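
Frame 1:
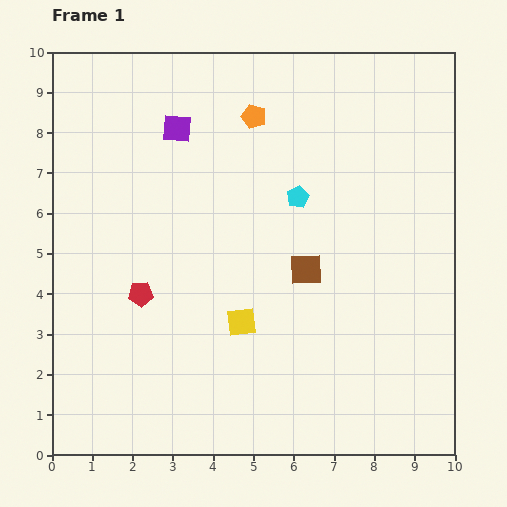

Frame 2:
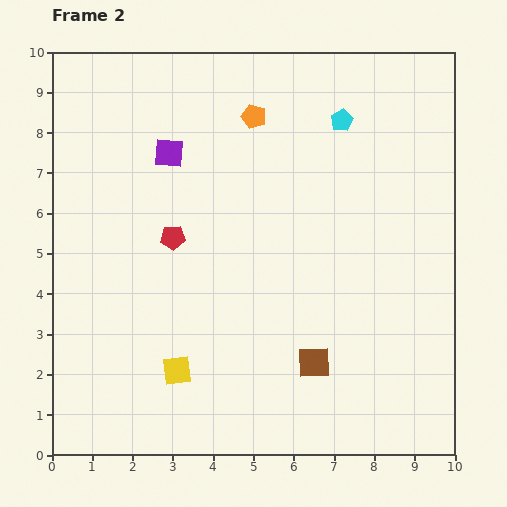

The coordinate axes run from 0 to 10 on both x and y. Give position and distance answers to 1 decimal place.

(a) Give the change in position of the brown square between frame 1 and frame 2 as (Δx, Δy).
(0.2, -2.3)

The brown square was at (6.3, 4.6) in frame 1 and (6.5, 2.3) in frame 2.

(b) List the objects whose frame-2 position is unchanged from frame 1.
the orange pentagon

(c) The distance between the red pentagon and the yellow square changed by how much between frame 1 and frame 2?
+0.7

Distance in frame 1: 2.6. Distance in frame 2: 3.3.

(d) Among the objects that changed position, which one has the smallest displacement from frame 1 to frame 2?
the purple square

(moved 0.6)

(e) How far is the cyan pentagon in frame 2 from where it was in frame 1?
2.2

The cyan pentagon moved from (6.1, 6.4) to (7.2, 8.3), a distance of √(1.1² + 1.9²) ≈ 2.2.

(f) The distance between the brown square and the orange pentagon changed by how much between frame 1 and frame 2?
+2.3

Distance in frame 1: 4.0. Distance in frame 2: 6.3.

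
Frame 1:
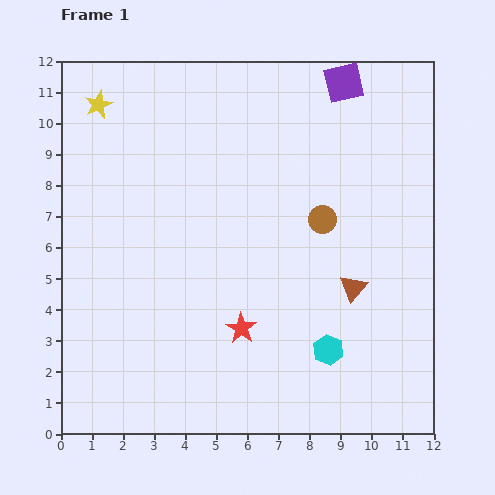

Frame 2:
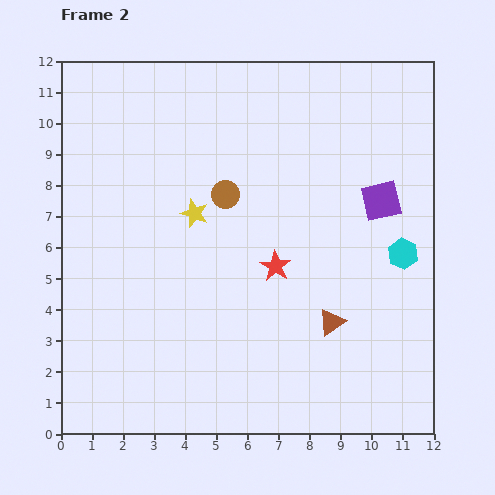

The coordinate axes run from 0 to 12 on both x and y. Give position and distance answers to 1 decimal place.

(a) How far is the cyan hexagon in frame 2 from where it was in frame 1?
3.9

The cyan hexagon moved from (8.6, 2.7) to (11.0, 5.8), a distance of √(2.4² + 3.1²) ≈ 3.9.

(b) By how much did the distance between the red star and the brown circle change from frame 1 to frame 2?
-1.6

Distance in frame 1: 4.4. Distance in frame 2: 2.8.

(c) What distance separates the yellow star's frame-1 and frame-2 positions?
4.7

The yellow star moved from (1.2, 10.6) to (4.3, 7.1), a distance of √(3.1² + 3.5²) ≈ 4.7.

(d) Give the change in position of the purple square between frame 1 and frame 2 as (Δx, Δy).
(1.2, -3.8)

The purple square was at (9.1, 11.3) in frame 1 and (10.3, 7.5) in frame 2.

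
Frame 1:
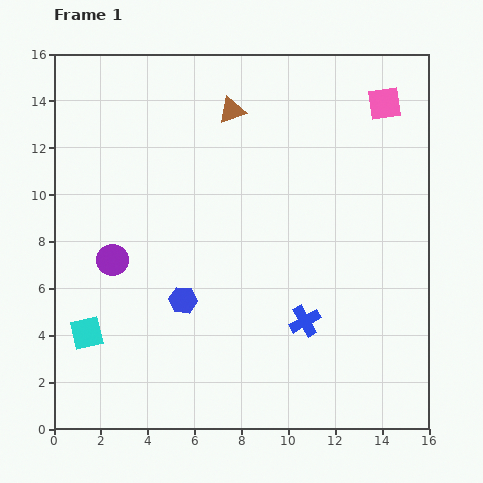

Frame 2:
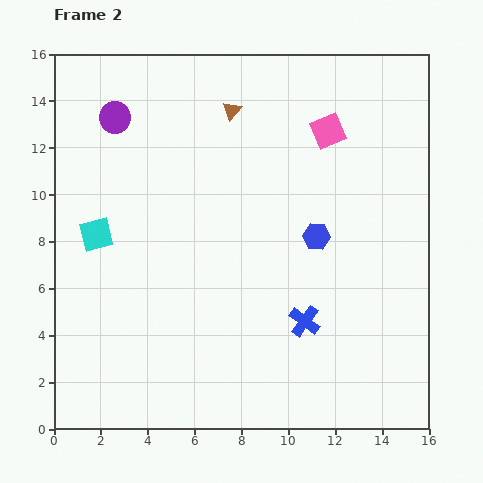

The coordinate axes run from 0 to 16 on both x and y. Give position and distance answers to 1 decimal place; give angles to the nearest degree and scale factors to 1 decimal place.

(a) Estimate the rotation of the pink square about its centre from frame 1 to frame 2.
15° counter-clockwise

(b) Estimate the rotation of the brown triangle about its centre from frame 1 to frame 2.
29° counter-clockwise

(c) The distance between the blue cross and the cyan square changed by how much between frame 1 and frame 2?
+0.3

Distance in frame 1: 9.3. Distance in frame 2: 9.6.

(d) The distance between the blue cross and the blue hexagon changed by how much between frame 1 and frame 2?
-1.7

Distance in frame 1: 5.3. Distance in frame 2: 3.6.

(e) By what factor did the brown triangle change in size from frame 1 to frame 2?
0.7×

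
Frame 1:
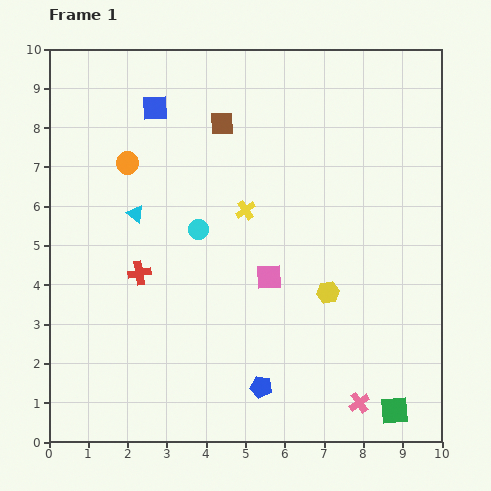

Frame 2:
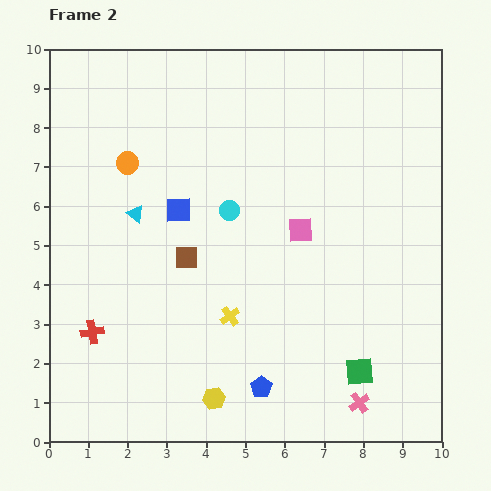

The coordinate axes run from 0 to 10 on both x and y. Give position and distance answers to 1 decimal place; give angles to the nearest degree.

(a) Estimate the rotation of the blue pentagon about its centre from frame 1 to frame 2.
26° clockwise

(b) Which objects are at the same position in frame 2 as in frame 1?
the pink cross, the blue pentagon, the orange circle, the cyan triangle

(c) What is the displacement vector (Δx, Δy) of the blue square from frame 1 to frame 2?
(0.6, -2.6)

The blue square was at (2.7, 8.5) in frame 1 and (3.3, 5.9) in frame 2.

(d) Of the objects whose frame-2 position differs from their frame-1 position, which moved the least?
the cyan circle

(moved 0.9)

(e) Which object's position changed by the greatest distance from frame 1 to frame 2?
the yellow hexagon

(moved 4.0; next 3.5)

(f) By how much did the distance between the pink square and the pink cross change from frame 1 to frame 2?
+0.7

Distance in frame 1: 3.9. Distance in frame 2: 4.6.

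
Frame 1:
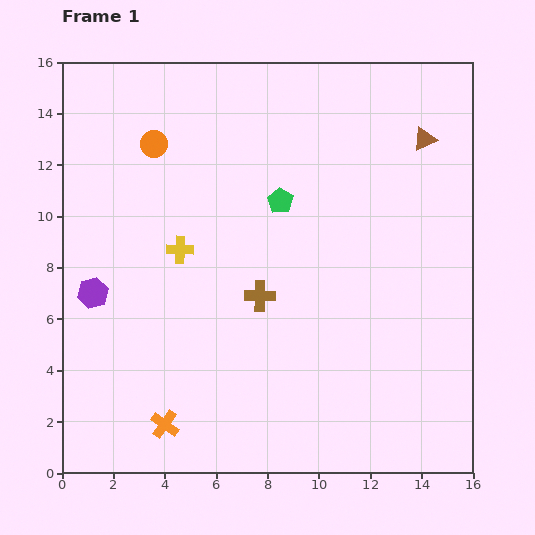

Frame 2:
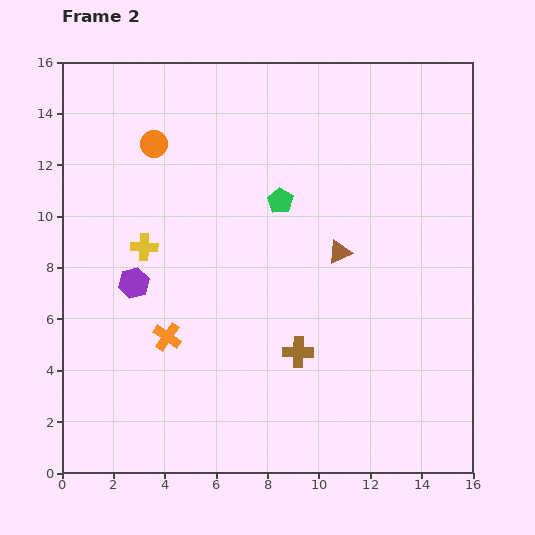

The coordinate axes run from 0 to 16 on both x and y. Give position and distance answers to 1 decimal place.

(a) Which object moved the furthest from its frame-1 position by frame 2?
the brown triangle

(moved 5.5; next 3.4)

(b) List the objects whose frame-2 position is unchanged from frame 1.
the green pentagon, the orange circle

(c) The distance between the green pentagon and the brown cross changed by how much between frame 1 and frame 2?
+2.1

Distance in frame 1: 3.8. Distance in frame 2: 5.9.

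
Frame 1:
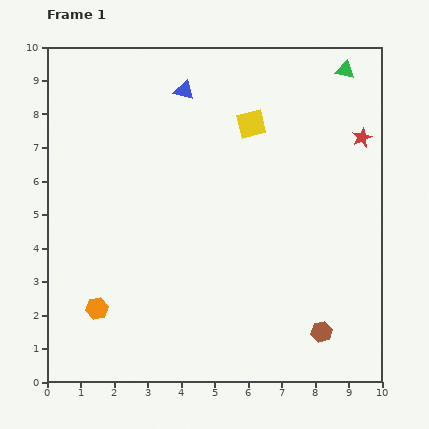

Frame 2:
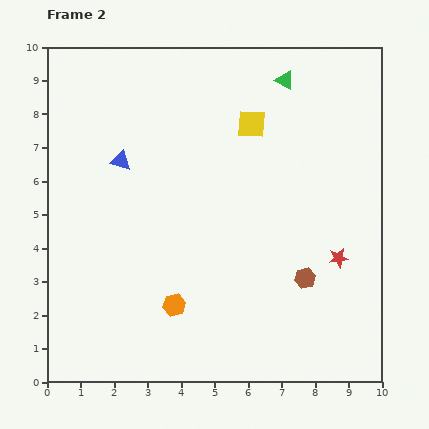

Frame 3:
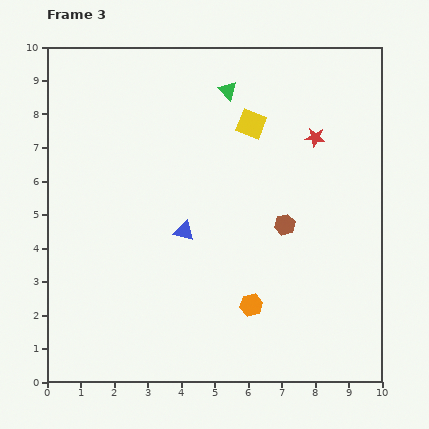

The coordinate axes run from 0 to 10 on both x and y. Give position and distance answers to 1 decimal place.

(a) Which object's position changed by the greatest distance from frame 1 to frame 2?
the red star

(moved 3.7; next 2.8)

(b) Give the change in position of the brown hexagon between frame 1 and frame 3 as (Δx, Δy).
(-1.1, 3.2)

The brown hexagon was at (8.2, 1.5) in frame 1 and (7.1, 4.7) in frame 3.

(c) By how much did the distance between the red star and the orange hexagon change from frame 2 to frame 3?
+0.2

Distance in frame 2: 5.1. Distance in frame 3: 5.3.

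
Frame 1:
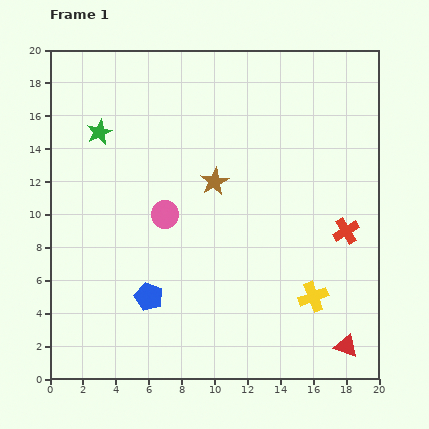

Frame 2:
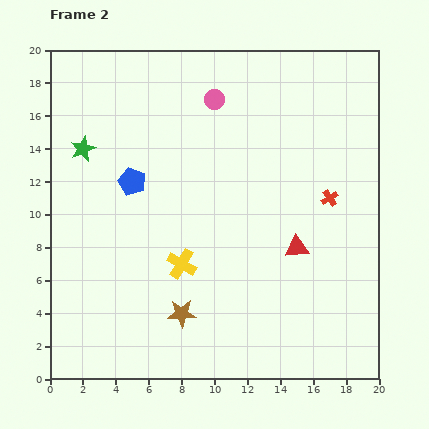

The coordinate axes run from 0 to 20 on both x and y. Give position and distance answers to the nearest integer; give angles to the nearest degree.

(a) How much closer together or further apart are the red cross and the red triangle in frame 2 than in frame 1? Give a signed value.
-3

Distance in frame 1: 7. Distance in frame 2: 4.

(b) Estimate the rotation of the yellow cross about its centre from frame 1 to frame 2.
39° counter-clockwise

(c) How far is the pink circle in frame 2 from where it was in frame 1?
8

The pink circle moved from (7, 10) to (10, 17), a distance of √(3² + 7²) ≈ 8.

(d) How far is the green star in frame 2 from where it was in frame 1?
1

The green star moved from (3, 15) to (2, 14), a distance of √(1² + 1²) ≈ 1.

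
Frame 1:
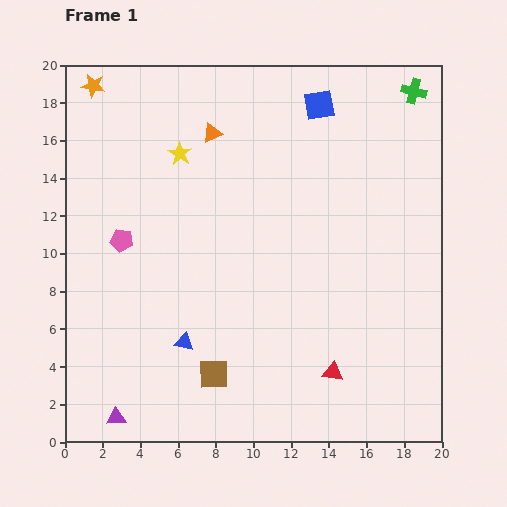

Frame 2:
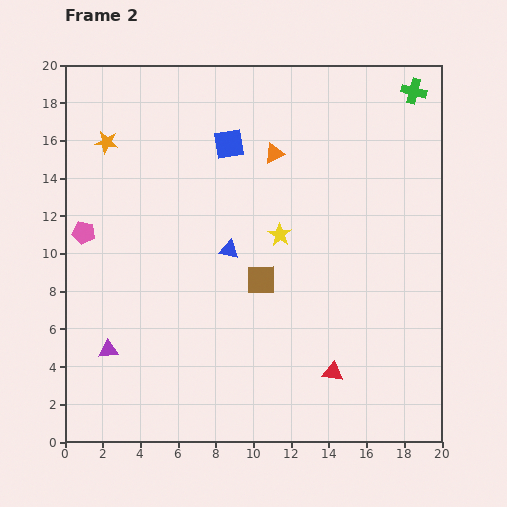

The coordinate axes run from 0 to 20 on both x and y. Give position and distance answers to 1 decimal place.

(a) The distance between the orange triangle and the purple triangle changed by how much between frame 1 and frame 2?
-2.3

Distance in frame 1: 15.9. Distance in frame 2: 13.6.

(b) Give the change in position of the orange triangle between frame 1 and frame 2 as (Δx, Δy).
(3.3, -1.1)

The orange triangle was at (7.8, 16.4) in frame 1 and (11.1, 15.3) in frame 2.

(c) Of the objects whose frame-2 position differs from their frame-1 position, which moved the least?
the pink pentagon

(moved 2.0)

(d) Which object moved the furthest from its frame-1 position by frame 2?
the yellow star

(moved 6.8; next 5.6)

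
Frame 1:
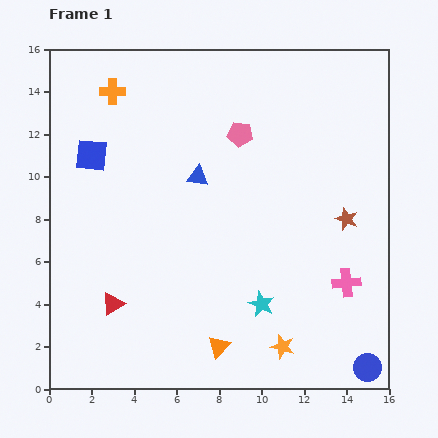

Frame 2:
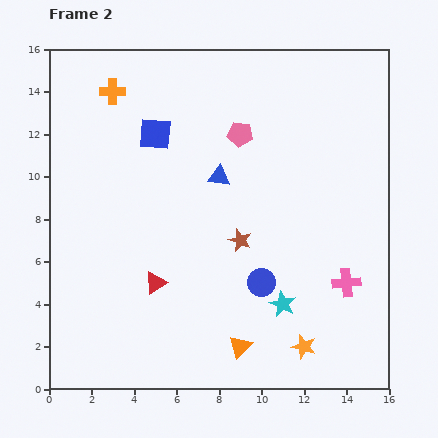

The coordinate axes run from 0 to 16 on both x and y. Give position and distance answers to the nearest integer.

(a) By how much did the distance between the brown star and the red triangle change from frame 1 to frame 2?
-8

Distance in frame 1: 12. Distance in frame 2: 4.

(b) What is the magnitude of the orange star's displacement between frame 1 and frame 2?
1

The orange star moved from (11, 2) to (12, 2), a distance of √(1² + 0²) ≈ 1.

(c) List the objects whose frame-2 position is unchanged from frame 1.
the pink cross, the orange cross, the pink pentagon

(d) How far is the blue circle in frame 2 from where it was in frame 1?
6

The blue circle moved from (15, 1) to (10, 5), a distance of √(5² + 4²) ≈ 6.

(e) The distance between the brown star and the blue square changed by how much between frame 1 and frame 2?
-6

Distance in frame 1: 12. Distance in frame 2: 6.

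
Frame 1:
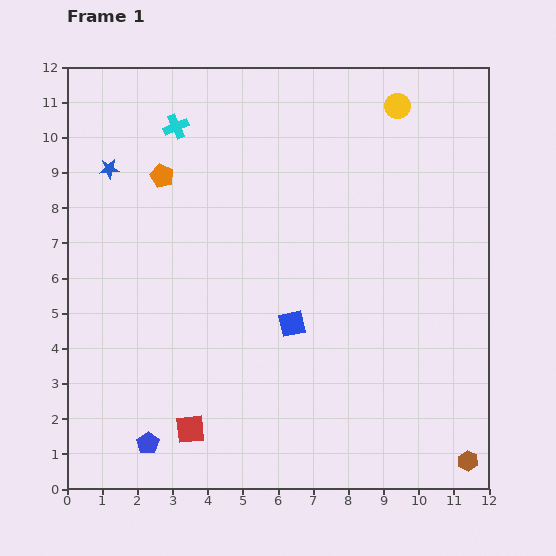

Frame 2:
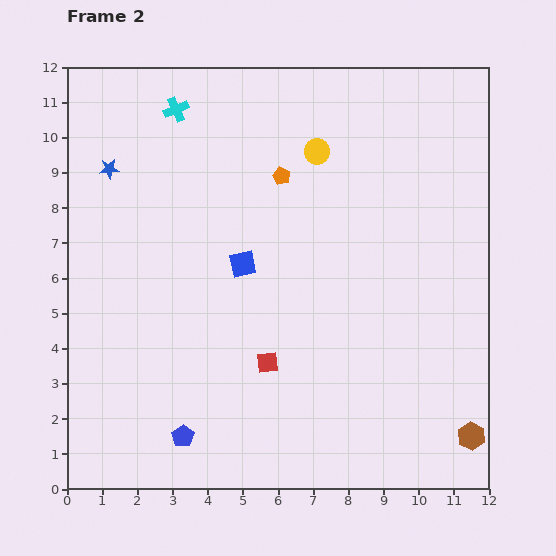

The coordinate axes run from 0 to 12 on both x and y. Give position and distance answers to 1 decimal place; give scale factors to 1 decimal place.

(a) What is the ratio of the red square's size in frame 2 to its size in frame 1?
0.7×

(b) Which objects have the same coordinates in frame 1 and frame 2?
the blue star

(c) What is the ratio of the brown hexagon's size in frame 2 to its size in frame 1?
1.4×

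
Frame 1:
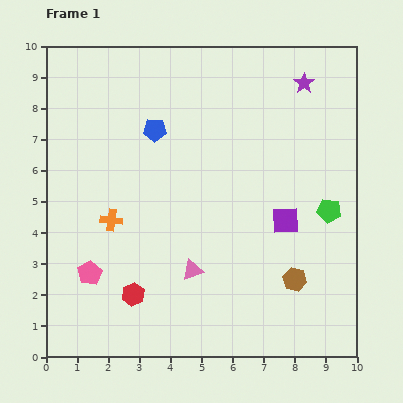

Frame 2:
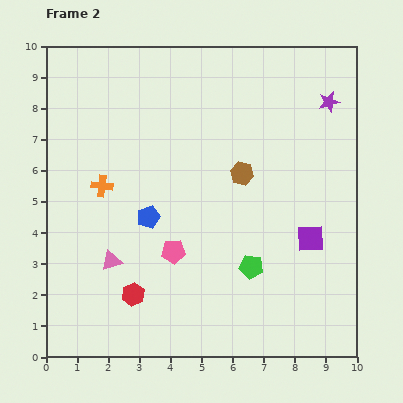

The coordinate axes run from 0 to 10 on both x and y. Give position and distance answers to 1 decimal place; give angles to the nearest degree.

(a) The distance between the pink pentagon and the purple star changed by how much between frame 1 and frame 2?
-2.3

Distance in frame 1: 9.2. Distance in frame 2: 6.9.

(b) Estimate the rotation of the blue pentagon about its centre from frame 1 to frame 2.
20° counter-clockwise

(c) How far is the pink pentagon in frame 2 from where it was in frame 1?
2.8

The pink pentagon moved from (1.4, 2.7) to (4.1, 3.4), a distance of √(2.7² + 0.7²) ≈ 2.8.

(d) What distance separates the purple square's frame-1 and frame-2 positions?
1.0

The purple square moved from (7.7, 4.4) to (8.5, 3.8), a distance of √(0.8² + 0.6²) ≈ 1.0.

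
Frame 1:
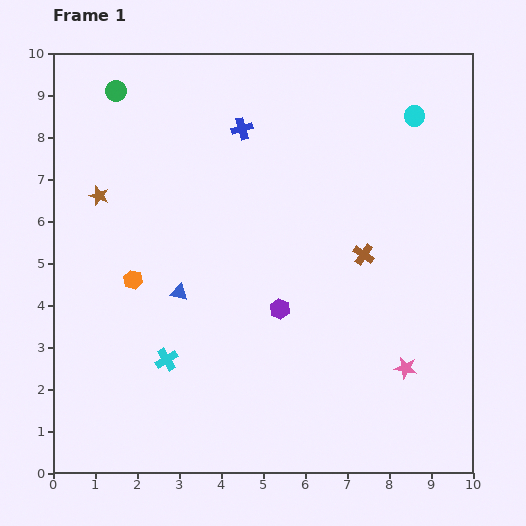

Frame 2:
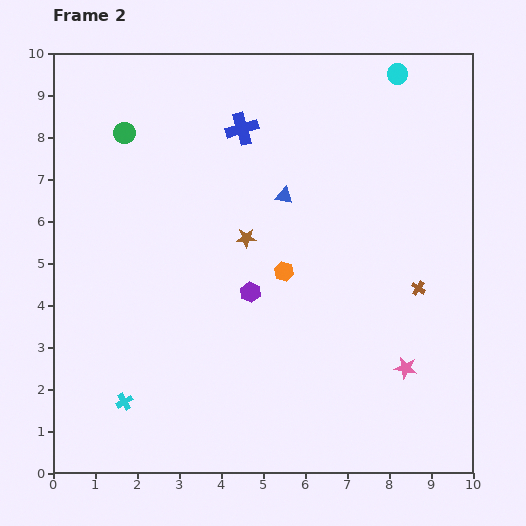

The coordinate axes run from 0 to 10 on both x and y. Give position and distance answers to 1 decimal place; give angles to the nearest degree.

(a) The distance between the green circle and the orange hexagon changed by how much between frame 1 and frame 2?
+0.5

Distance in frame 1: 4.5. Distance in frame 2: 5.0.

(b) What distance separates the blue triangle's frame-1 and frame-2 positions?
3.4

The blue triangle moved from (3.0, 4.3) to (5.5, 6.6), a distance of √(2.5² + 2.3²) ≈ 3.4.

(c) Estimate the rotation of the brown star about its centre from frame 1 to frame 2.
18° counter-clockwise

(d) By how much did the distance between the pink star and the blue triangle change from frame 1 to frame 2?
-0.7

Distance in frame 1: 5.7. Distance in frame 2: 5.0.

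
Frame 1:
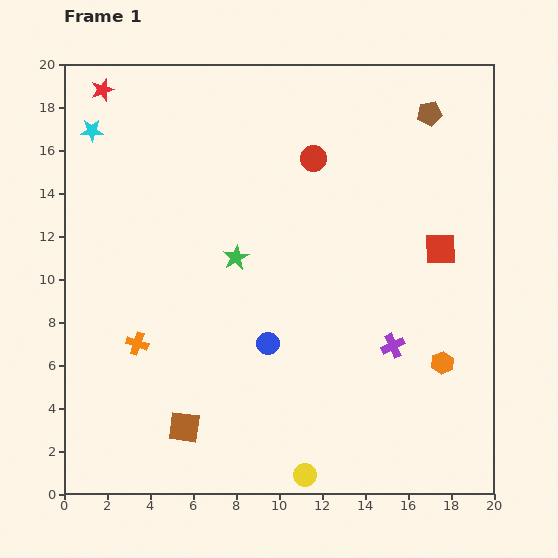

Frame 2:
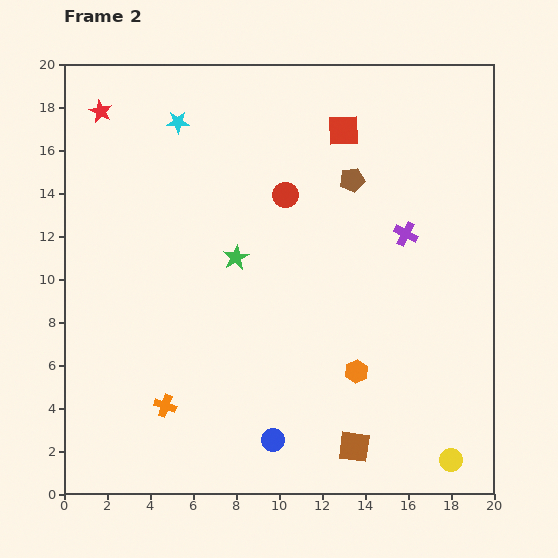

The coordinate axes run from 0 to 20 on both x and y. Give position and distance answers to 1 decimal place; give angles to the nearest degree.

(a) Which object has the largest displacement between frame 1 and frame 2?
the brown square

(moved 8.0; next 7.1)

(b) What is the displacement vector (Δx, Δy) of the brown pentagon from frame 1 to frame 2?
(-3.6, -3.1)

The brown pentagon was at (17.0, 17.7) in frame 1 and (13.4, 14.6) in frame 2.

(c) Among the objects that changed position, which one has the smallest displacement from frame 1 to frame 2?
the red star

(moved 1.0)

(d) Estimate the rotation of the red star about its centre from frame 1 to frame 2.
26° counter-clockwise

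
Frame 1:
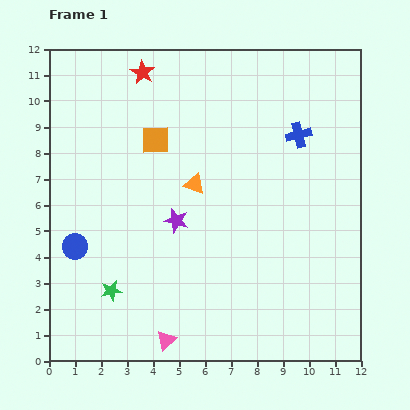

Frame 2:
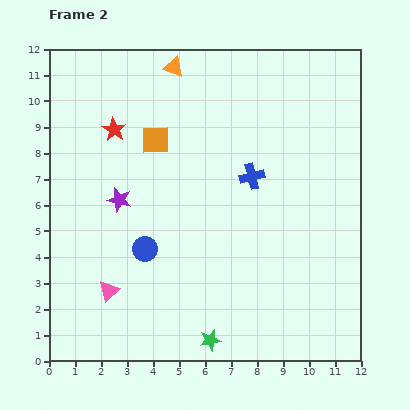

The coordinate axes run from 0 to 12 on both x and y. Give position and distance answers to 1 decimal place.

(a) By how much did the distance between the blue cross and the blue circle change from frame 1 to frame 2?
-4.6

Distance in frame 1: 9.6. Distance in frame 2: 5.0.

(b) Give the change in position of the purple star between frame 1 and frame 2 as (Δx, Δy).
(-2.2, 0.8)

The purple star was at (4.9, 5.4) in frame 1 and (2.7, 6.2) in frame 2.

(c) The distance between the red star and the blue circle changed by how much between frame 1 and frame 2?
-2.4

Distance in frame 1: 7.2. Distance in frame 2: 4.8.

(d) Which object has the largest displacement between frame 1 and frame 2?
the orange triangle

(moved 4.6; next 4.2)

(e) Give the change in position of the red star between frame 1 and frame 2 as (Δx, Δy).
(-1.1, -2.2)

The red star was at (3.6, 11.1) in frame 1 and (2.5, 8.9) in frame 2.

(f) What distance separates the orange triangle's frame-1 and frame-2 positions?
4.6

The orange triangle moved from (5.6, 6.8) to (4.8, 11.3), a distance of √(0.8² + 4.5²) ≈ 4.6.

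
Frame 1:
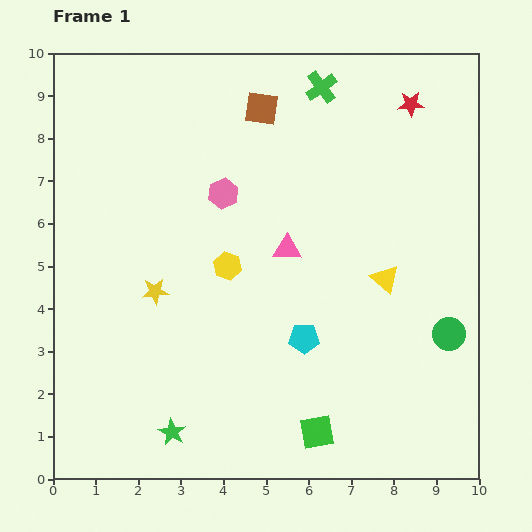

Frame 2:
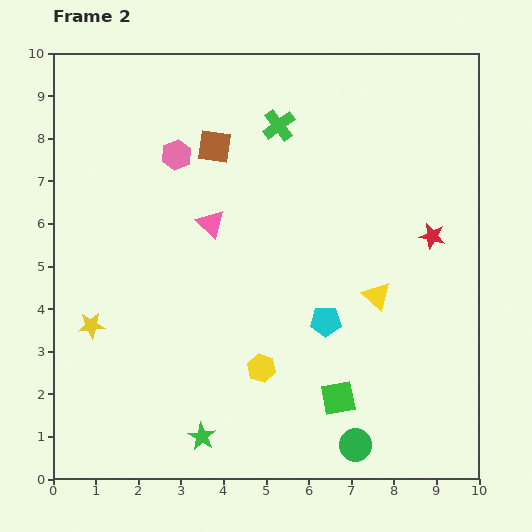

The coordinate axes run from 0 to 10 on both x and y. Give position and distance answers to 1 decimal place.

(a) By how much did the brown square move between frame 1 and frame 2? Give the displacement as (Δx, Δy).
(-1.1, -0.9)

The brown square was at (4.9, 8.7) in frame 1 and (3.8, 7.8) in frame 2.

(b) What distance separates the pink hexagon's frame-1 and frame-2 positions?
1.4

The pink hexagon moved from (4.0, 6.7) to (2.9, 7.6), a distance of √(1.1² + 0.9²) ≈ 1.4.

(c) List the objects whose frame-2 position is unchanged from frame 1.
none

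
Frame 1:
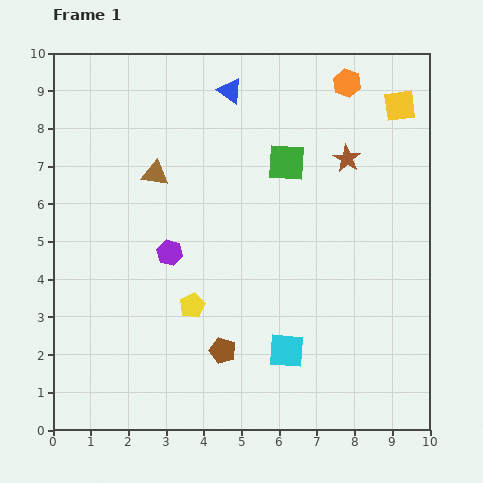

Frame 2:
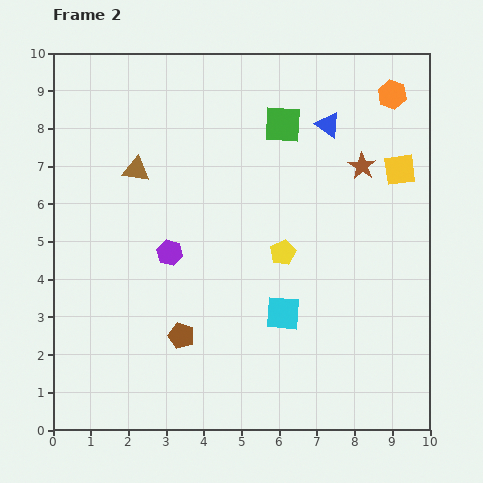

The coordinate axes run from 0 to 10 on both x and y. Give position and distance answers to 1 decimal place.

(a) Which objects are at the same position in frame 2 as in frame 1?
the purple hexagon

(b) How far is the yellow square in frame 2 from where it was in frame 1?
1.7

The yellow square moved from (9.2, 8.6) to (9.2, 6.9), a distance of √(0.0² + 1.7²) ≈ 1.7.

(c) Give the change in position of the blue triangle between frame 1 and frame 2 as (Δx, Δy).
(2.6, -0.9)

The blue triangle was at (4.7, 9.0) in frame 1 and (7.3, 8.1) in frame 2.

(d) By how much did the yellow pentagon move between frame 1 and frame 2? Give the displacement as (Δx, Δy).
(2.4, 1.4)

The yellow pentagon was at (3.7, 3.3) in frame 1 and (6.1, 4.7) in frame 2.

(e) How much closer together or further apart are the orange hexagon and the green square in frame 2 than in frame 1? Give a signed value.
+0.4

Distance in frame 1: 2.6. Distance in frame 2: 3.0.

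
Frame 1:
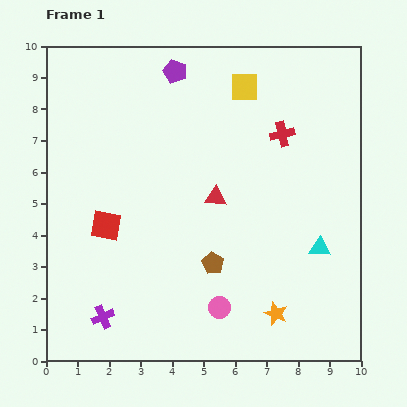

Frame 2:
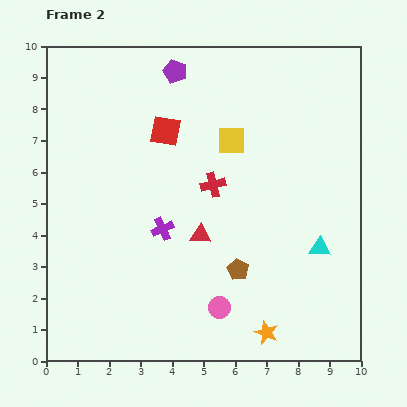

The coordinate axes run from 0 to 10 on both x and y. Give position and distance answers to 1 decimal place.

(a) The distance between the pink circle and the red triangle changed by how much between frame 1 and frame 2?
-1.1

Distance in frame 1: 3.5. Distance in frame 2: 2.4.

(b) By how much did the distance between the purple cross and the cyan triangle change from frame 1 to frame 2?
-2.2

Distance in frame 1: 7.2. Distance in frame 2: 5.0.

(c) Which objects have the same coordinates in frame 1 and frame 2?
the cyan triangle, the purple pentagon, the pink circle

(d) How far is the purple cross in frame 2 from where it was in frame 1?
3.4

The purple cross moved from (1.8, 1.4) to (3.7, 4.2), a distance of √(1.9² + 2.8²) ≈ 3.4.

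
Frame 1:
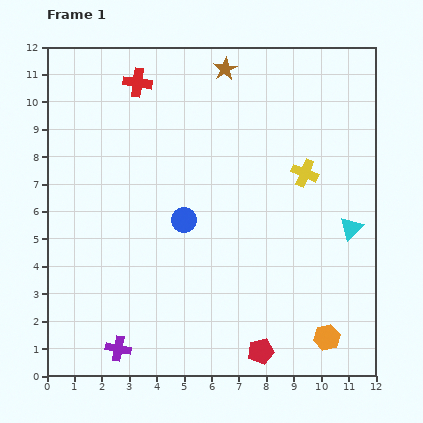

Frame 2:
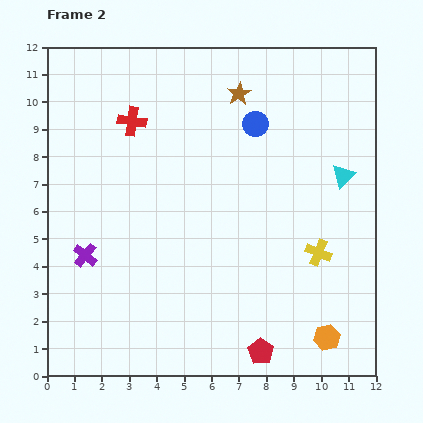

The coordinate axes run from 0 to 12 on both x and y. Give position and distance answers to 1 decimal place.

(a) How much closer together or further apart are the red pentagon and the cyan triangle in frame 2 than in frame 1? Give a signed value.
+1.5

Distance in frame 1: 5.6. Distance in frame 2: 7.1.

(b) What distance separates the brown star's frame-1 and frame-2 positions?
1.0

The brown star moved from (6.5, 11.2) to (7.0, 10.3), a distance of √(0.5² + 0.9²) ≈ 1.0.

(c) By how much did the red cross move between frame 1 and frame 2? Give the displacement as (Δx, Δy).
(-0.2, -1.4)

The red cross was at (3.3, 10.7) in frame 1 and (3.1, 9.3) in frame 2.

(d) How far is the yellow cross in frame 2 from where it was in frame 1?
2.9

The yellow cross moved from (9.4, 7.4) to (9.9, 4.5), a distance of √(0.5² + 2.9²) ≈ 2.9.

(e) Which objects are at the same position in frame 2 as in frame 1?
the red pentagon, the orange hexagon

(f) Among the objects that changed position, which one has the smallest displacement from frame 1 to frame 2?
the brown star

(moved 1.0)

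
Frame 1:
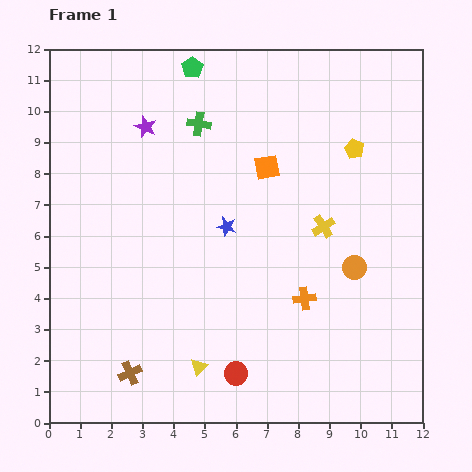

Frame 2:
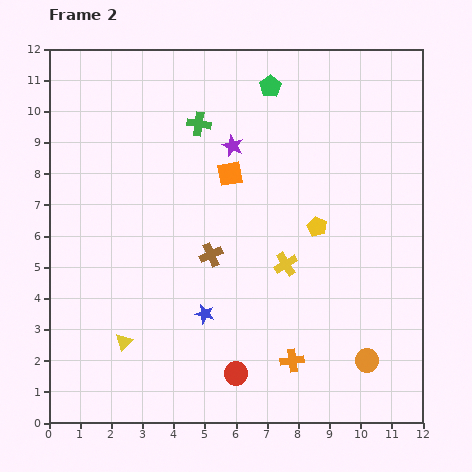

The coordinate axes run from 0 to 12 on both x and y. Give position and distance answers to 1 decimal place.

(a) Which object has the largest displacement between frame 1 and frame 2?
the brown cross

(moved 4.6; next 3.0)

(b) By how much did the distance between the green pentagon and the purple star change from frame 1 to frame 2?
-0.2

Distance in frame 1: 2.4. Distance in frame 2: 2.2.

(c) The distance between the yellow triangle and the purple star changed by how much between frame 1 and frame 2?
-0.7

Distance in frame 1: 7.9. Distance in frame 2: 7.2.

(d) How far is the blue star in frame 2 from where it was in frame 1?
2.9

The blue star moved from (5.7, 6.3) to (5.0, 3.5), a distance of √(0.7² + 2.8²) ≈ 2.9.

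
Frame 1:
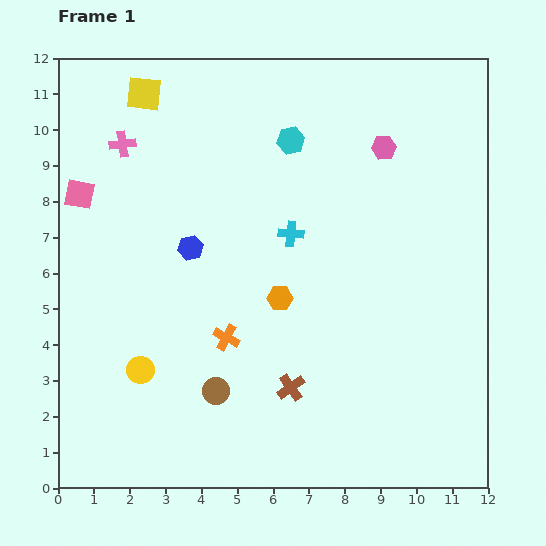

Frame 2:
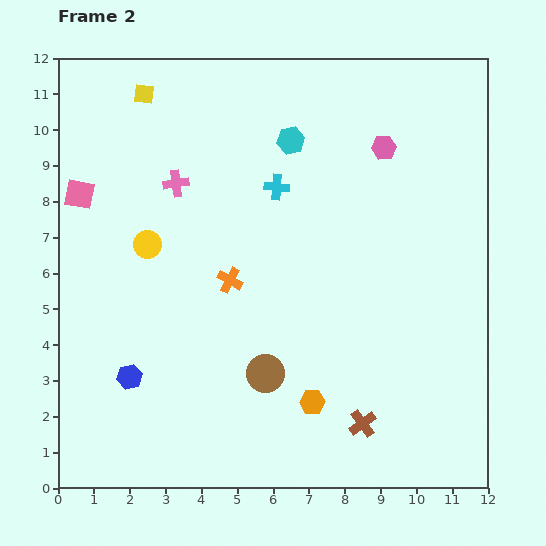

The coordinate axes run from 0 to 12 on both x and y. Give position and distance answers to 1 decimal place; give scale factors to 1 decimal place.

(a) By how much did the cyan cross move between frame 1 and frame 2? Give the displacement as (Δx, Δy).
(-0.4, 1.3)

The cyan cross was at (6.5, 7.1) in frame 1 and (6.1, 8.4) in frame 2.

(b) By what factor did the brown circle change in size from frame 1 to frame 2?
1.4×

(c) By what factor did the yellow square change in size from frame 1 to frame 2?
0.6×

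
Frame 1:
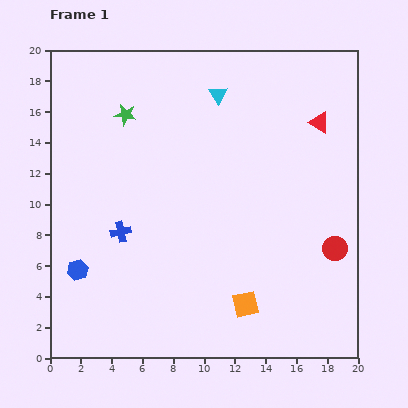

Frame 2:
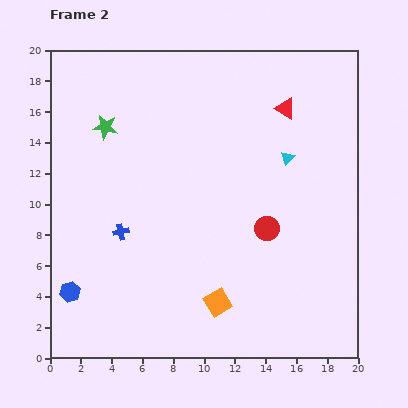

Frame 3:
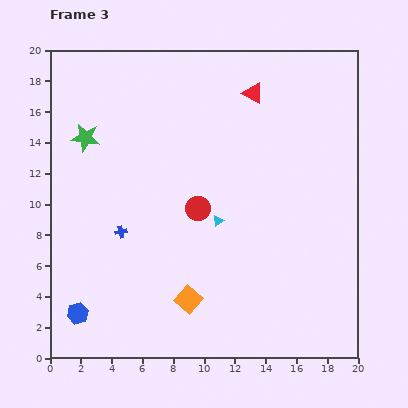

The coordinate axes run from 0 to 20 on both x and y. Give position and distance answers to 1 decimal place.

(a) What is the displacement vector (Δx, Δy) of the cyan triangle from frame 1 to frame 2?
(4.5, -4.1)

The cyan triangle was at (10.9, 17.1) in frame 1 and (15.4, 13.0) in frame 2.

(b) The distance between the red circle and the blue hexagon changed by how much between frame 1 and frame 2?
-3.4

Distance in frame 1: 16.8. Distance in frame 2: 13.4.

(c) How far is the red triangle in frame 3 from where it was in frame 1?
4.7

The red triangle moved from (17.5, 15.3) to (13.2, 17.2), a distance of √(4.3² + 1.9²) ≈ 4.7.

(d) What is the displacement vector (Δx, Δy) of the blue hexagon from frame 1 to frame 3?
(0.0, -2.8)

The blue hexagon was at (1.8, 5.7) in frame 1 and (1.8, 2.9) in frame 3.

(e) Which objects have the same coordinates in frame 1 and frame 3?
the blue cross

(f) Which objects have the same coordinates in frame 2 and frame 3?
the blue cross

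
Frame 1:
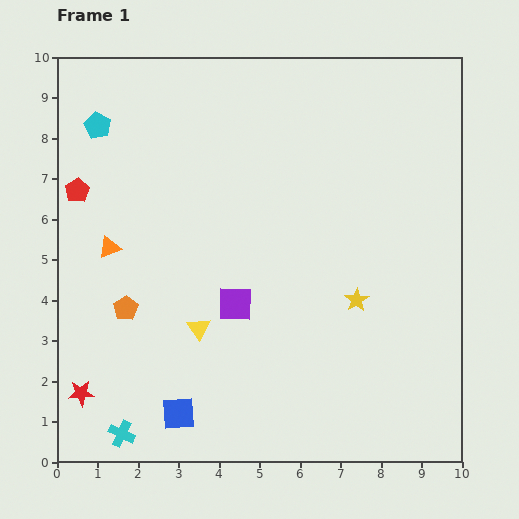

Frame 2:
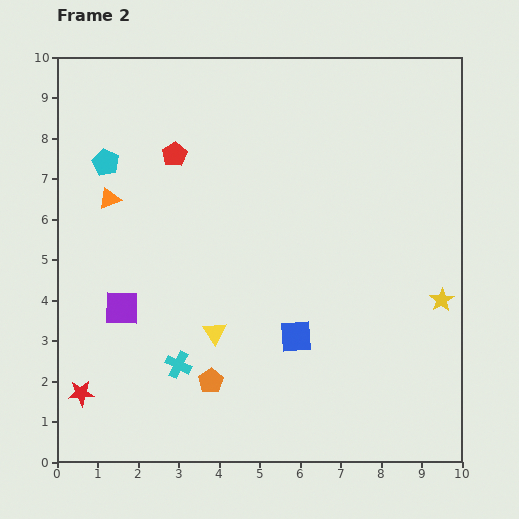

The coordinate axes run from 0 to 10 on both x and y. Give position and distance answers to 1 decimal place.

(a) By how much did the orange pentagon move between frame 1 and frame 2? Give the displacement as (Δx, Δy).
(2.1, -1.8)

The orange pentagon was at (1.7, 3.8) in frame 1 and (3.8, 2.0) in frame 2.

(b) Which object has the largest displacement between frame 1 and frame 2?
the blue square

(moved 3.5; next 2.8)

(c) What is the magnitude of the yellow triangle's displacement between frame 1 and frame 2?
0.4

The yellow triangle moved from (3.5, 3.3) to (3.9, 3.2), a distance of √(0.4² + 0.1²) ≈ 0.4.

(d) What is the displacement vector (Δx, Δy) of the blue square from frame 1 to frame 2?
(2.9, 1.9)

The blue square was at (3.0, 1.2) in frame 1 and (5.9, 3.1) in frame 2.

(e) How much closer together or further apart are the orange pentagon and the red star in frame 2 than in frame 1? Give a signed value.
+0.8

Distance in frame 1: 2.4. Distance in frame 2: 3.2.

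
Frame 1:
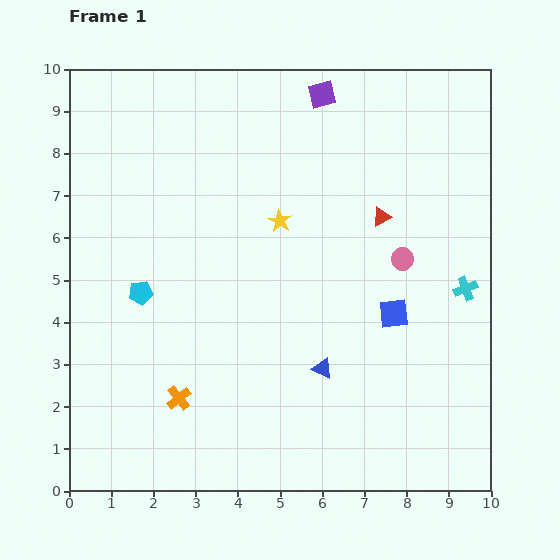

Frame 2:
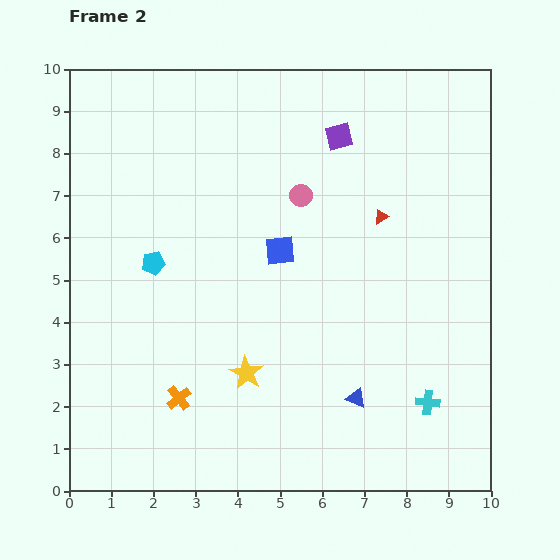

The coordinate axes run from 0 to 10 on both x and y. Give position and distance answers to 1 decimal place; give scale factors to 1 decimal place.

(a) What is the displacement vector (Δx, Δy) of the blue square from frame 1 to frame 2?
(-2.7, 1.5)

The blue square was at (7.7, 4.2) in frame 1 and (5.0, 5.7) in frame 2.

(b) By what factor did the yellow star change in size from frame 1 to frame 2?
1.5×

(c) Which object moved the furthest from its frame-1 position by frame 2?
the yellow star

(moved 3.7; next 3.1)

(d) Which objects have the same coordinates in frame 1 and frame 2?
the red triangle, the orange cross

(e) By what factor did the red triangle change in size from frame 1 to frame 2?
0.8×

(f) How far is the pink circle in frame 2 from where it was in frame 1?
2.8

The pink circle moved from (7.9, 5.5) to (5.5, 7.0), a distance of √(2.4² + 1.5²) ≈ 2.8.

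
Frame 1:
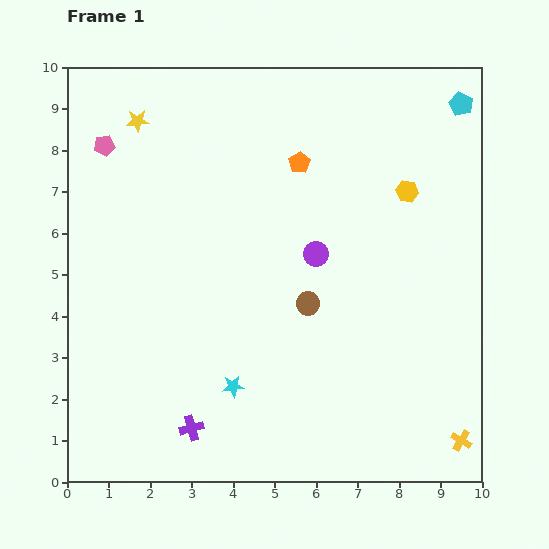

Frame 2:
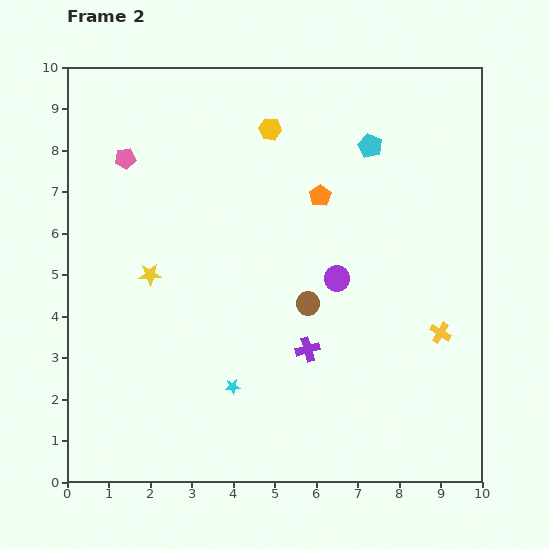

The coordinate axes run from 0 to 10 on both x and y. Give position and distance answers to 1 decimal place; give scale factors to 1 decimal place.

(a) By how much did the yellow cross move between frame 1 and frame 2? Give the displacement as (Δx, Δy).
(-0.5, 2.6)

The yellow cross was at (9.5, 1.0) in frame 1 and (9.0, 3.6) in frame 2.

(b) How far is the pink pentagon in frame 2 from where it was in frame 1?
0.6

The pink pentagon moved from (0.9, 8.1) to (1.4, 7.8), a distance of √(0.5² + 0.3²) ≈ 0.6.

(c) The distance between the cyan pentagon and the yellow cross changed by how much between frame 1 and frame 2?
-3.3

Distance in frame 1: 8.1. Distance in frame 2: 4.8.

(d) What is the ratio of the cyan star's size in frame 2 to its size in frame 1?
0.7×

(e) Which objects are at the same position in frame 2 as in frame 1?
the brown circle, the cyan star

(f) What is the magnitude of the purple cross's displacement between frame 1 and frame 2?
3.4

The purple cross moved from (3.0, 1.3) to (5.8, 3.2), a distance of √(2.8² + 1.9²) ≈ 3.4.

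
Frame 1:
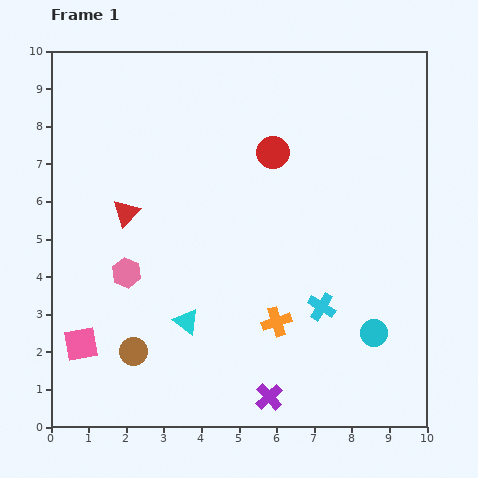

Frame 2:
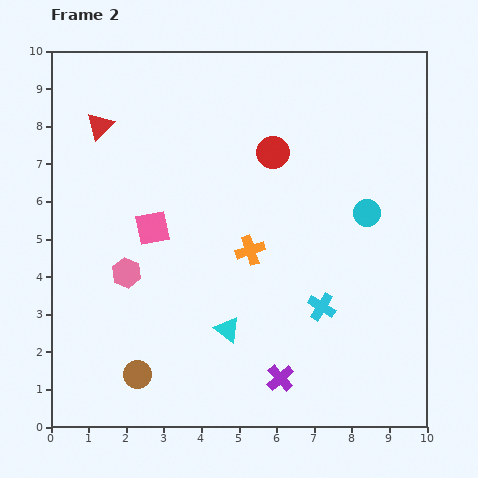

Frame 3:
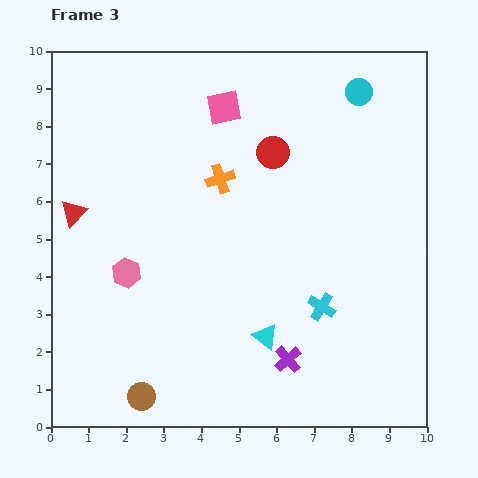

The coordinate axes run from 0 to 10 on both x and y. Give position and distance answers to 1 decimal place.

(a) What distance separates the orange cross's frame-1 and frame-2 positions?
2.0

The orange cross moved from (6.0, 2.8) to (5.3, 4.7), a distance of √(0.7² + 1.9²) ≈ 2.0.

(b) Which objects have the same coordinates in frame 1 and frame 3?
the red circle, the cyan cross, the pink hexagon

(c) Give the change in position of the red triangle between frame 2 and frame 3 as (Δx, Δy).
(-0.7, -2.3)

The red triangle was at (1.3, 8.0) in frame 2 and (0.6, 5.7) in frame 3.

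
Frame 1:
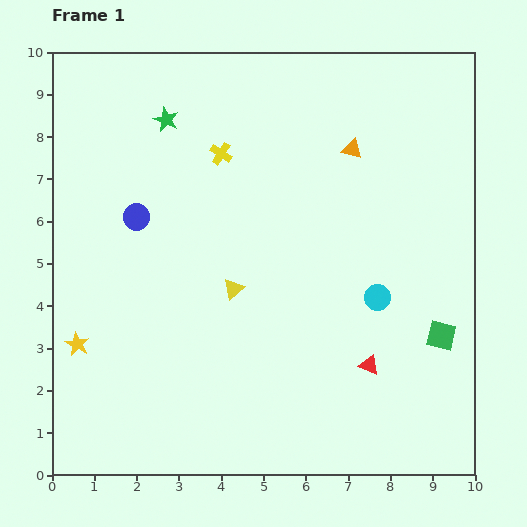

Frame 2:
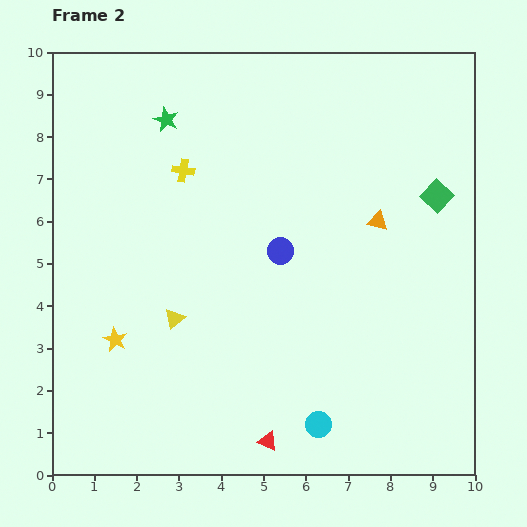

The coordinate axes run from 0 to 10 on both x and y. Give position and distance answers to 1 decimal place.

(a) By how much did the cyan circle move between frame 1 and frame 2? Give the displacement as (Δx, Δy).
(-1.4, -3.0)

The cyan circle was at (7.7, 4.2) in frame 1 and (6.3, 1.2) in frame 2.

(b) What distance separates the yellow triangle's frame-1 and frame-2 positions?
1.6

The yellow triangle moved from (4.3, 4.4) to (2.9, 3.7), a distance of √(1.4² + 0.7²) ≈ 1.6.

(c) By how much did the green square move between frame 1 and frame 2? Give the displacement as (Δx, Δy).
(-0.1, 3.3)

The green square was at (9.2, 3.3) in frame 1 and (9.1, 6.6) in frame 2.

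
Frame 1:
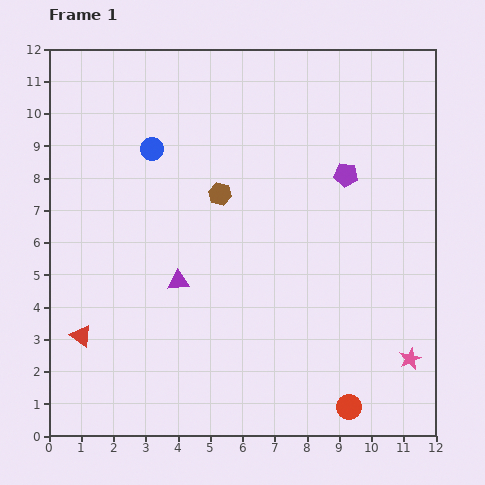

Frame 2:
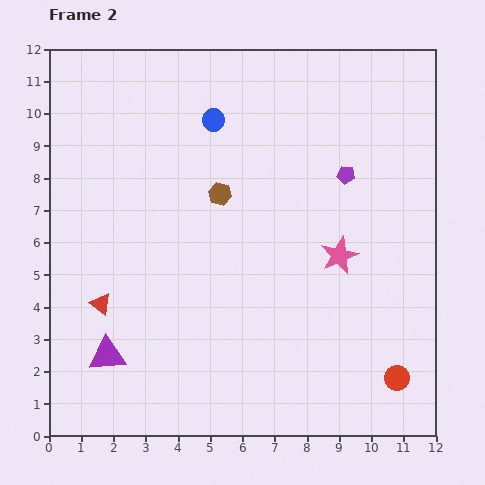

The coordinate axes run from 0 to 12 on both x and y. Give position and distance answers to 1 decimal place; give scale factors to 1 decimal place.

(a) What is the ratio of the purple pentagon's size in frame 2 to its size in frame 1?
0.7×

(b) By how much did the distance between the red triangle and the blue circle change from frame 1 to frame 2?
+0.5

Distance in frame 1: 6.2. Distance in frame 2: 6.7.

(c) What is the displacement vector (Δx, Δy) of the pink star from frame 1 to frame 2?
(-2.2, 3.2)

The pink star was at (11.2, 2.4) in frame 1 and (9.0, 5.6) in frame 2.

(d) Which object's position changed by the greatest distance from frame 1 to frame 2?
the pink star

(moved 3.9; next 3.2)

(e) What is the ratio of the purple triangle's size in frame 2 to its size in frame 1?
1.6×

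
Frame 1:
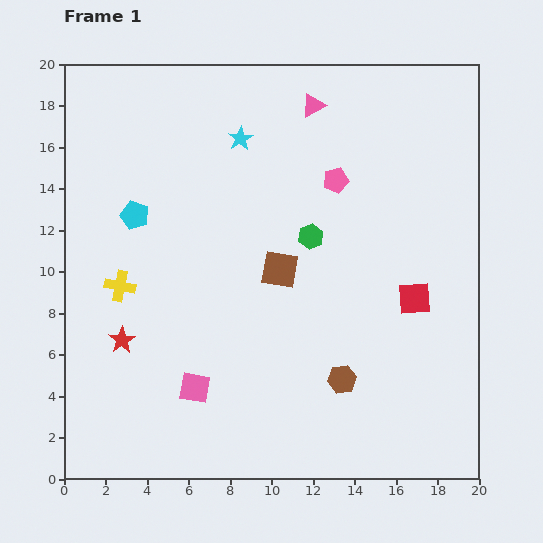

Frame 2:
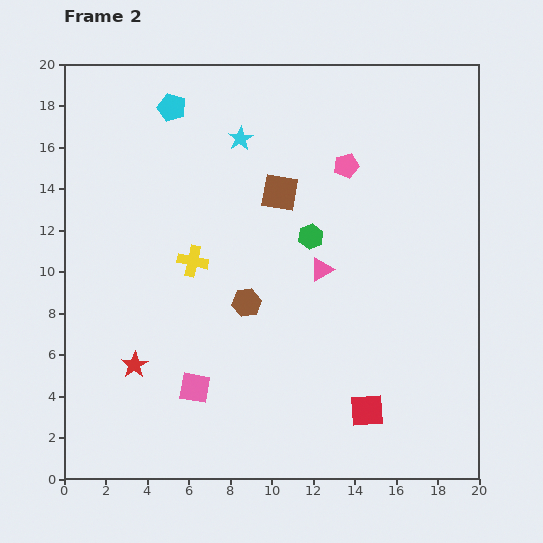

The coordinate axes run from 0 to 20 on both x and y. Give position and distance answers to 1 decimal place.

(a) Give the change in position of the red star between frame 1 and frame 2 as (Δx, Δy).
(0.6, -1.2)

The red star was at (2.8, 6.7) in frame 1 and (3.4, 5.5) in frame 2.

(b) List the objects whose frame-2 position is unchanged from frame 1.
the pink square, the cyan star, the green hexagon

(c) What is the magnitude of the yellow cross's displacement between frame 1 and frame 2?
3.7

The yellow cross moved from (2.7, 9.3) to (6.2, 10.5), a distance of √(3.5² + 1.2²) ≈ 3.7.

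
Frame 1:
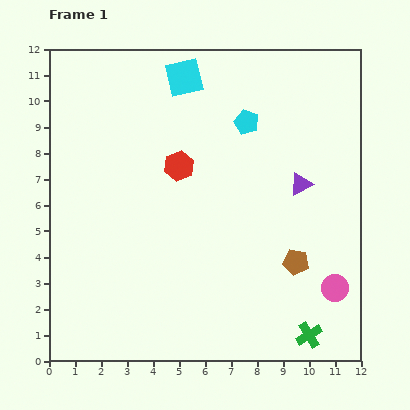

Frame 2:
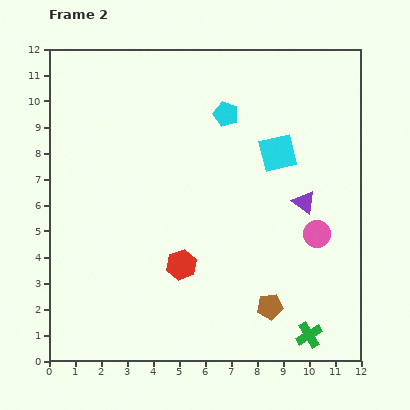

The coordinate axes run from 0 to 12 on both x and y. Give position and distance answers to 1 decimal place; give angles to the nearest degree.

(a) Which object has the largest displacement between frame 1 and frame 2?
the cyan square

(moved 4.6; next 3.8)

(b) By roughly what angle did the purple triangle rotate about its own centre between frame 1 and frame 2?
55° counter-clockwise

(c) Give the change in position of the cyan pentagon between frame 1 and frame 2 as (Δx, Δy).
(-0.8, 0.3)

The cyan pentagon was at (7.6, 9.2) in frame 1 and (6.8, 9.5) in frame 2.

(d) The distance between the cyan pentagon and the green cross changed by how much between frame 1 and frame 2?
+0.6

Distance in frame 1: 8.5. Distance in frame 2: 9.1.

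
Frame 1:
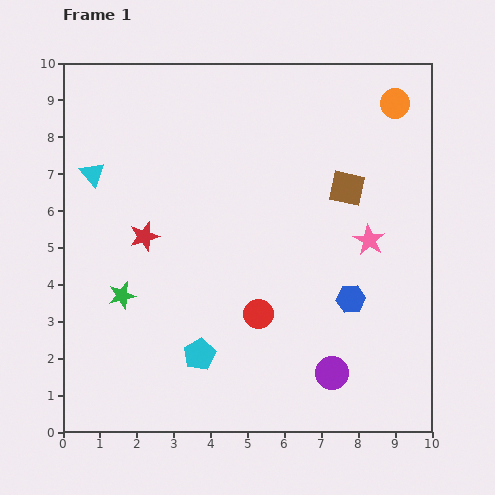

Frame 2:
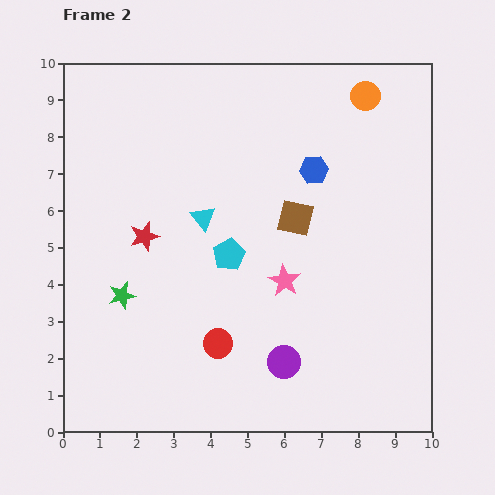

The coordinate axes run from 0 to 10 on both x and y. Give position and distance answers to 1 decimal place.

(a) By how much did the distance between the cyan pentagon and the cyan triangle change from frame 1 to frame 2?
-4.5

Distance in frame 1: 5.7. Distance in frame 2: 1.2.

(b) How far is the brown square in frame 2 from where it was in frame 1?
1.6

The brown square moved from (7.7, 6.6) to (6.3, 5.8), a distance of √(1.4² + 0.8²) ≈ 1.6.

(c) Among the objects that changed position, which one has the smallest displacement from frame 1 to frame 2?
the orange circle

(moved 0.8)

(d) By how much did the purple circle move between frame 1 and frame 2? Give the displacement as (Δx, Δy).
(-1.3, 0.3)

The purple circle was at (7.3, 1.6) in frame 1 and (6.0, 1.9) in frame 2.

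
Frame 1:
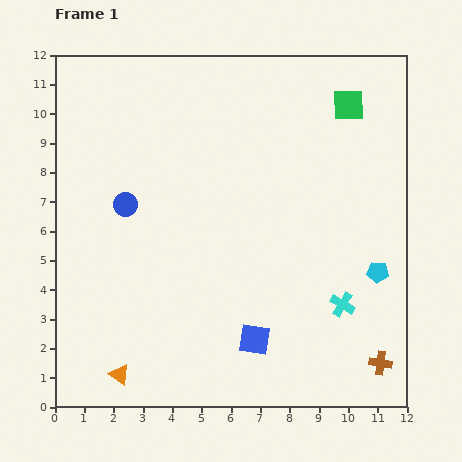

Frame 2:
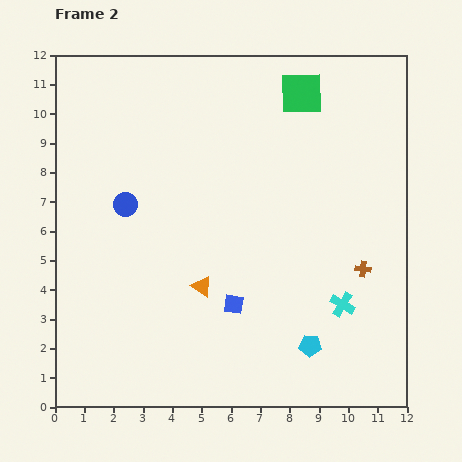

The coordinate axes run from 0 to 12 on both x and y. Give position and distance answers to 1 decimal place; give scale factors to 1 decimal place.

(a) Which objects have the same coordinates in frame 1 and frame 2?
the blue circle, the cyan cross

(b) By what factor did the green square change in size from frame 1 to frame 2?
1.4×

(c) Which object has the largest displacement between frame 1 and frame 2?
the orange triangle

(moved 4.1; next 3.4)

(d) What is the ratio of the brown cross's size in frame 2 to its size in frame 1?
0.7×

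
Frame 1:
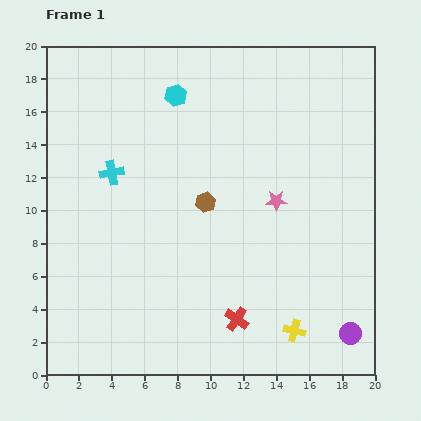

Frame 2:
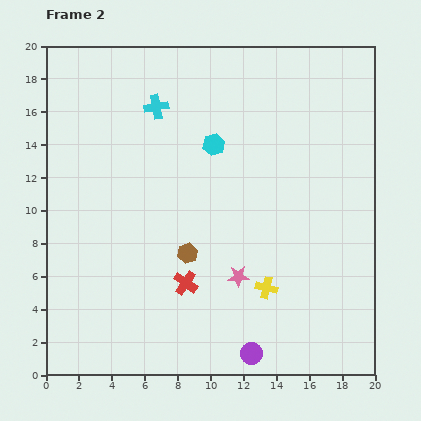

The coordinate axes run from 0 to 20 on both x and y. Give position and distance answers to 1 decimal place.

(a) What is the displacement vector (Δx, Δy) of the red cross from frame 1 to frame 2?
(-3.1, 2.2)

The red cross was at (11.6, 3.4) in frame 1 and (8.5, 5.6) in frame 2.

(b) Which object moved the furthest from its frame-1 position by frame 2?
the purple circle

(moved 6.1; next 5.1)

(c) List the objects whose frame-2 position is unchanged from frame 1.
none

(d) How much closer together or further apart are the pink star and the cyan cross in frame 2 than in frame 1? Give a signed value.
+1.3

Distance in frame 1: 10.1. Distance in frame 2: 11.4.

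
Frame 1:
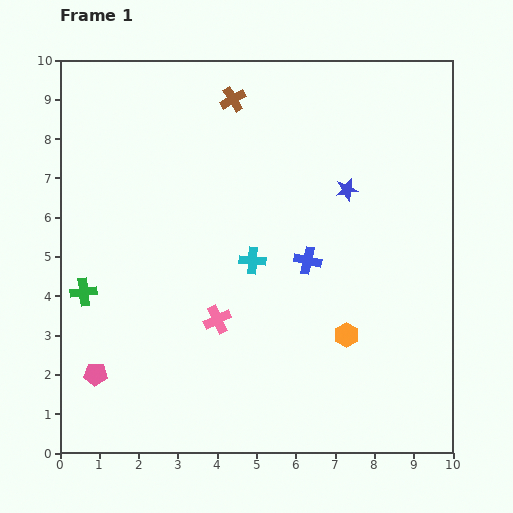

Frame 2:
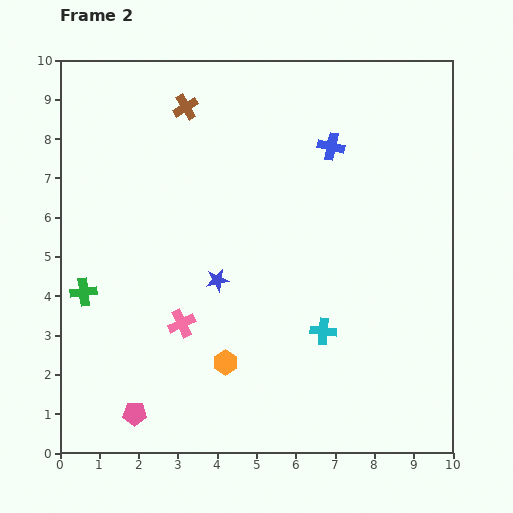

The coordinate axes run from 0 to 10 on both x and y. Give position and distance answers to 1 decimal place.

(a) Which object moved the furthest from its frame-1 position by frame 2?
the blue star

(moved 4.0; next 3.2)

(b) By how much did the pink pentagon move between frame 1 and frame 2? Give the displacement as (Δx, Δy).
(1.0, -1.0)

The pink pentagon was at (0.9, 2.0) in frame 1 and (1.9, 1.0) in frame 2.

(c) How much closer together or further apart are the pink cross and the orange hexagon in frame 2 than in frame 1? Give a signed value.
-1.8

Distance in frame 1: 3.3. Distance in frame 2: 1.5.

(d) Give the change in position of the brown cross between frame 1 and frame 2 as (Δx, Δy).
(-1.2, -0.2)

The brown cross was at (4.4, 9.0) in frame 1 and (3.2, 8.8) in frame 2.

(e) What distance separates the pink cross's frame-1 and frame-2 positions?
0.9

The pink cross moved from (4.0, 3.4) to (3.1, 3.3), a distance of √(0.9² + 0.1²) ≈ 0.9.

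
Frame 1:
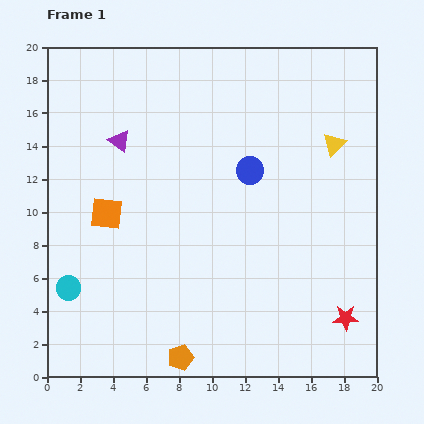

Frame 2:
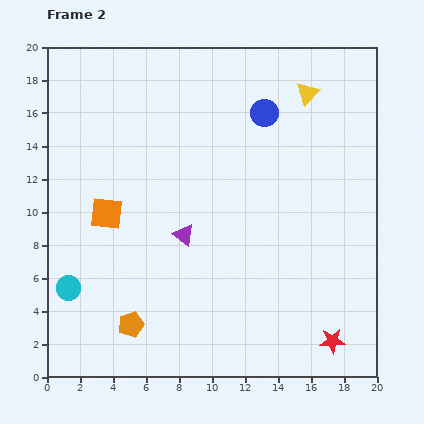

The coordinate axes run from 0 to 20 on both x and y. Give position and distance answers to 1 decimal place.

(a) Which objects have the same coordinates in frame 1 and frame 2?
the cyan circle, the orange square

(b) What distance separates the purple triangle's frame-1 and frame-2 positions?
6.9

The purple triangle moved from (4.4, 14.3) to (8.3, 8.6), a distance of √(3.9² + 5.7²) ≈ 6.9.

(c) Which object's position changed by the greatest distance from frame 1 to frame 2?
the purple triangle

(moved 6.9; next 3.6)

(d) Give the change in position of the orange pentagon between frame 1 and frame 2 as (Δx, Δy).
(-3.0, 2.0)

The orange pentagon was at (8.1, 1.2) in frame 1 and (5.1, 3.2) in frame 2.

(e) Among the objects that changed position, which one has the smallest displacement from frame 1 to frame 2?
the red star

(moved 1.6)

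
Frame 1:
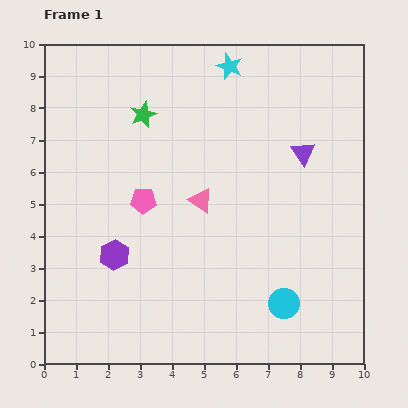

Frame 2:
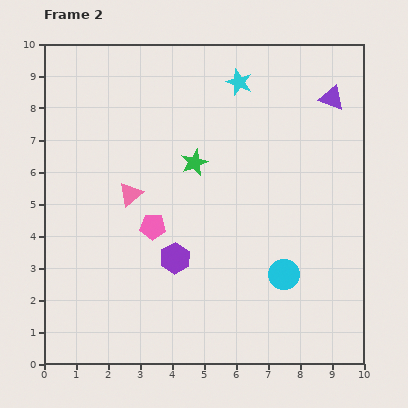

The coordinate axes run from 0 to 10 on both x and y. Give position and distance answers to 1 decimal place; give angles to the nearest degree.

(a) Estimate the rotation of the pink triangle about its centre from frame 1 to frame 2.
46° clockwise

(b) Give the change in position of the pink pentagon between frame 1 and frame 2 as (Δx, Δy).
(0.3, -0.8)

The pink pentagon was at (3.1, 5.1) in frame 1 and (3.4, 4.3) in frame 2.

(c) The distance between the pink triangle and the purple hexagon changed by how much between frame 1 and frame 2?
-0.8

Distance in frame 1: 3.2. Distance in frame 2: 2.4.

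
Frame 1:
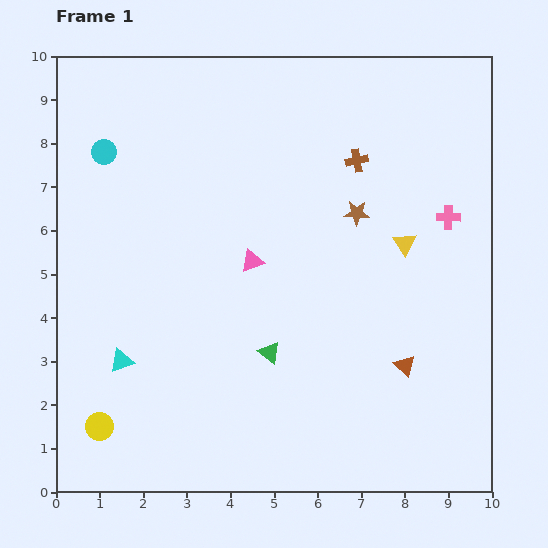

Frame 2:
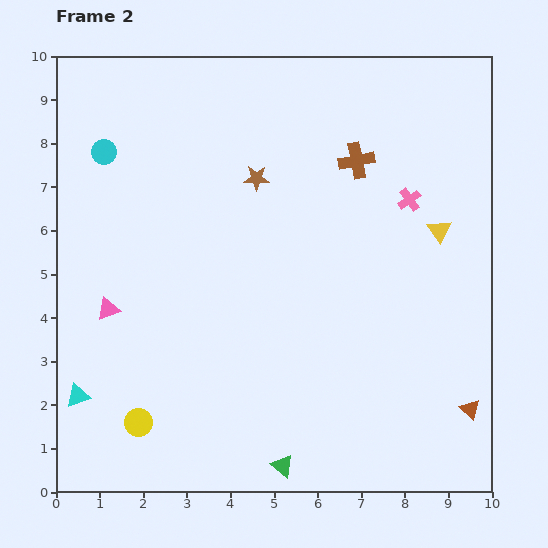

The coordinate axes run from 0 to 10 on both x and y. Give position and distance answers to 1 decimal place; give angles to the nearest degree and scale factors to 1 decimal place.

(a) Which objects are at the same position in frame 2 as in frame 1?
the brown cross, the cyan circle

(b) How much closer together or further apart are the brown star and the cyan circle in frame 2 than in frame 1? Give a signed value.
-2.4

Distance in frame 1: 6.0. Distance in frame 2: 3.6.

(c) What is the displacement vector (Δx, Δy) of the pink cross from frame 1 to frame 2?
(-0.9, 0.4)

The pink cross was at (9.0, 6.3) in frame 1 and (8.1, 6.7) in frame 2.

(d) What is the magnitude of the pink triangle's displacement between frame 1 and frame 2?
3.5

The pink triangle moved from (4.5, 5.3) to (1.2, 4.2), a distance of √(3.3² + 1.1²) ≈ 3.5.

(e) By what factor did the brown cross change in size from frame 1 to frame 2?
1.6×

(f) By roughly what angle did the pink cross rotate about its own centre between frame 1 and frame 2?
35° counter-clockwise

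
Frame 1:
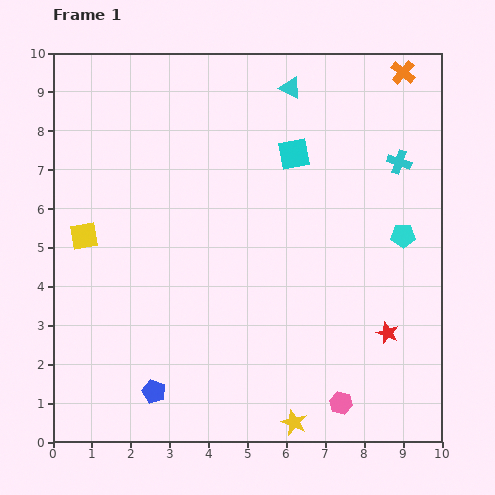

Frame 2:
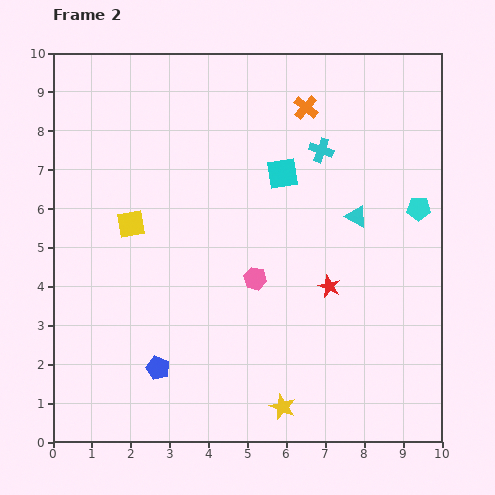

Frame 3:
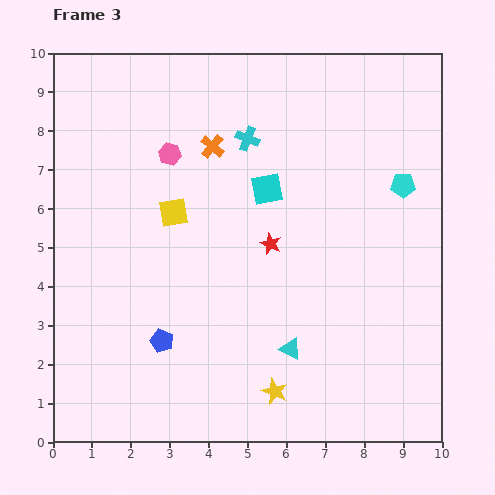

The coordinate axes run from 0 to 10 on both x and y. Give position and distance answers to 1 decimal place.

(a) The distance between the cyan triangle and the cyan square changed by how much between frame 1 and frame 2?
+0.5

Distance in frame 1: 1.7. Distance in frame 2: 2.2.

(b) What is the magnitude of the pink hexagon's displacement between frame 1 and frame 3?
7.8

The pink hexagon moved from (7.4, 1.0) to (3.0, 7.4), a distance of √(4.4² + 6.4²) ≈ 7.8.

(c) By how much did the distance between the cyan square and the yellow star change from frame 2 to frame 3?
-0.8

Distance in frame 2: 6.0. Distance in frame 3: 5.2.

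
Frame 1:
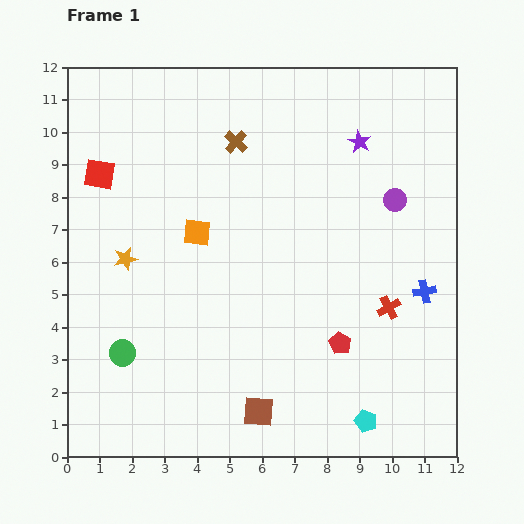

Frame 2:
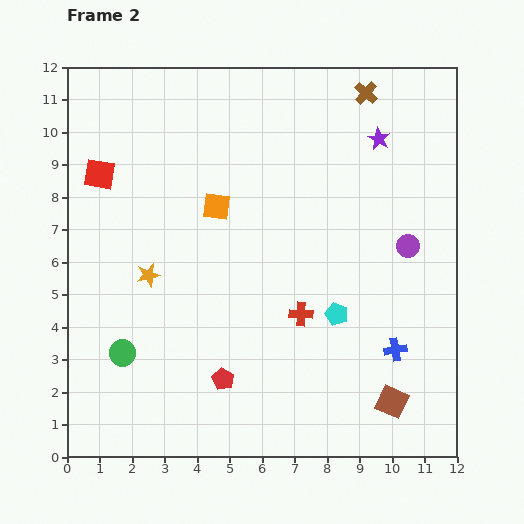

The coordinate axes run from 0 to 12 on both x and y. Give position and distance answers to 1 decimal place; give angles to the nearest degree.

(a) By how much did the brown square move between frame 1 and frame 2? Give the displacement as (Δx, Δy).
(4.1, 0.3)

The brown square was at (5.9, 1.4) in frame 1 and (10.0, 1.7) in frame 2.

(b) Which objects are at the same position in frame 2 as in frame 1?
the red square, the green circle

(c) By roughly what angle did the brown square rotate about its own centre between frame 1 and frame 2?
19° clockwise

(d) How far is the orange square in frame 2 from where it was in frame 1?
1.0

The orange square moved from (4.0, 6.9) to (4.6, 7.7), a distance of √(0.6² + 0.8²) ≈ 1.0.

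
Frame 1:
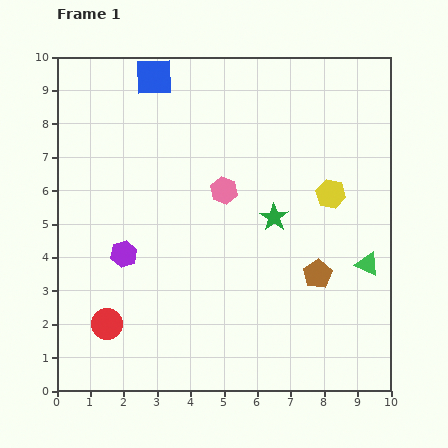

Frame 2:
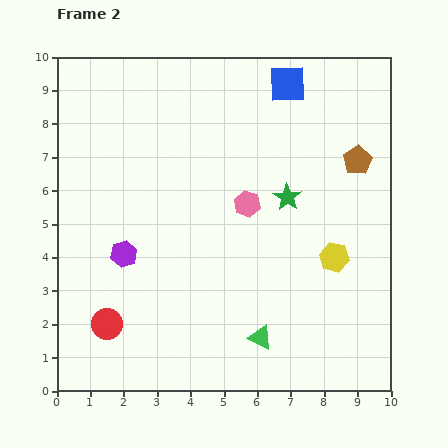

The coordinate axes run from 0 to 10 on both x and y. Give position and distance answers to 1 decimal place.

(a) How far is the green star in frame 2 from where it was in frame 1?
0.7

The green star moved from (6.5, 5.2) to (6.9, 5.8), a distance of √(0.4² + 0.6²) ≈ 0.7.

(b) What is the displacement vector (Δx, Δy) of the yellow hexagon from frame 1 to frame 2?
(0.1, -1.9)

The yellow hexagon was at (8.2, 5.9) in frame 1 and (8.3, 4.0) in frame 2.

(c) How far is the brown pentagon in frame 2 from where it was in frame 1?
3.6

The brown pentagon moved from (7.8, 3.5) to (9.0, 6.9), a distance of √(1.2² + 3.4²) ≈ 3.6.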